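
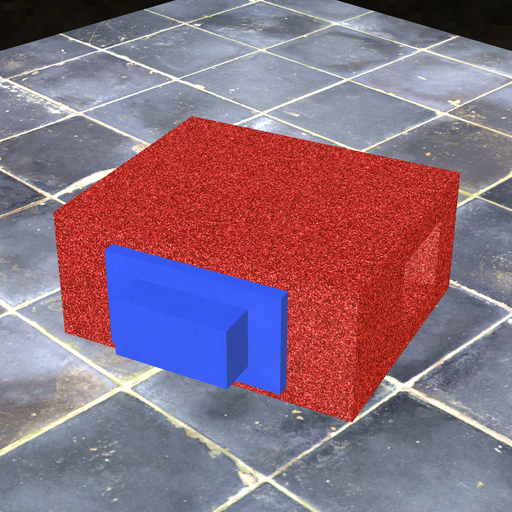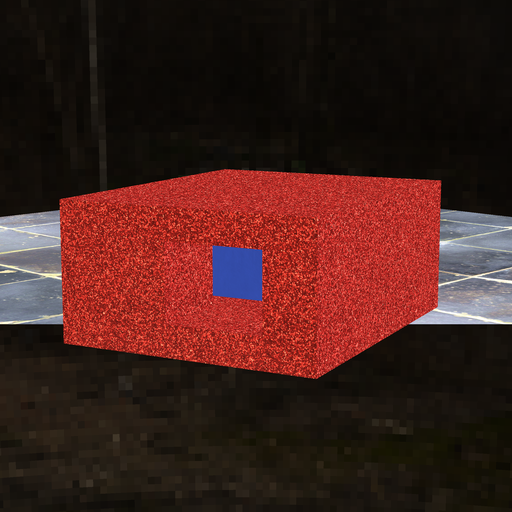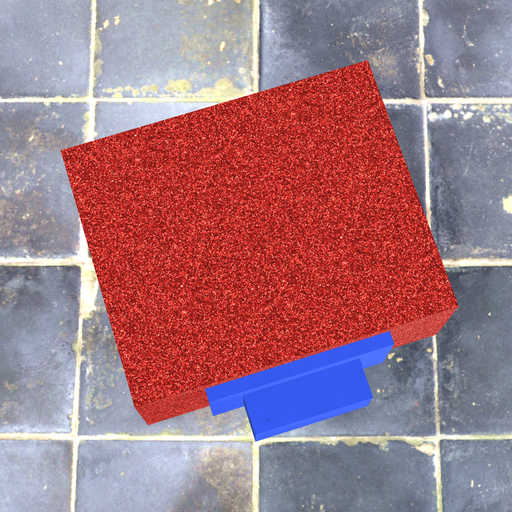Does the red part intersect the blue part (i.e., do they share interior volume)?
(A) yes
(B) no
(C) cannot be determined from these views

(C) cannot be determined from these views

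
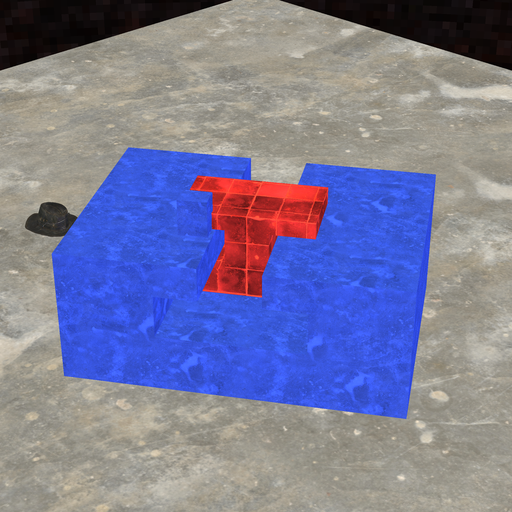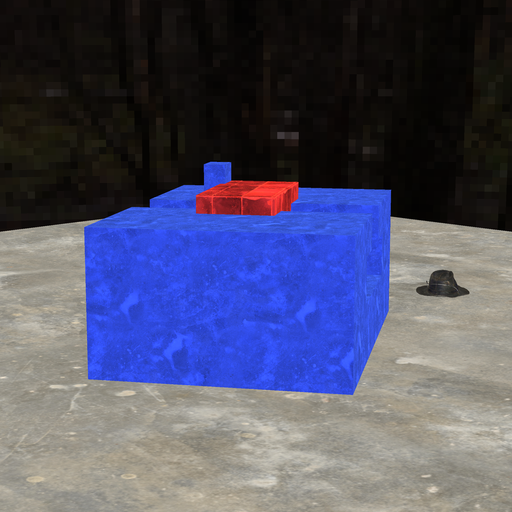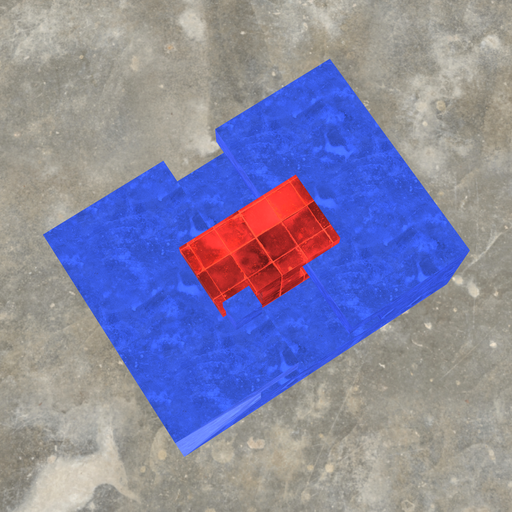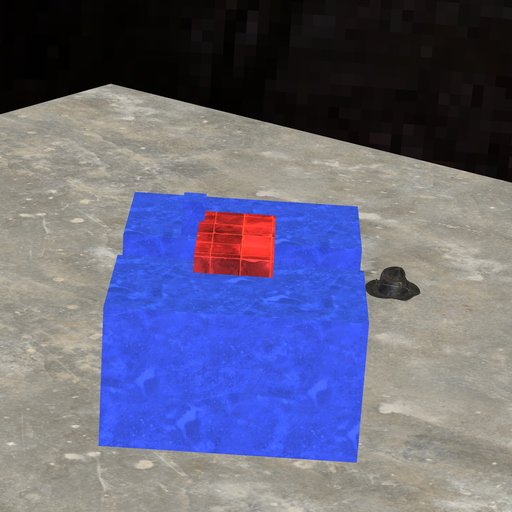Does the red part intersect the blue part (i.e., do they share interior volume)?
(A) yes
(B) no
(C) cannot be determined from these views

(A) yes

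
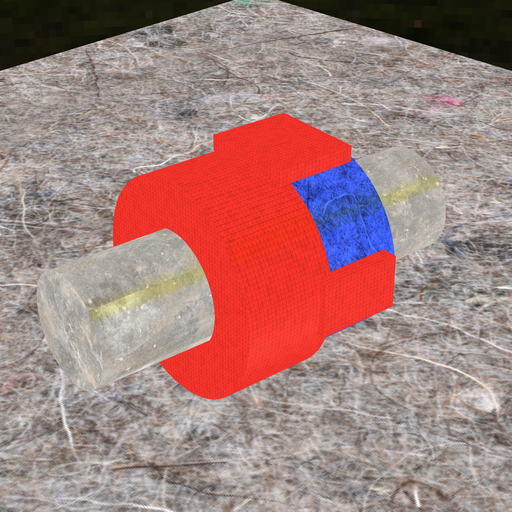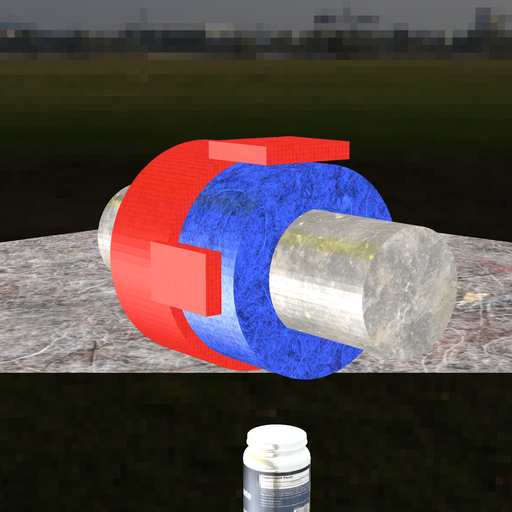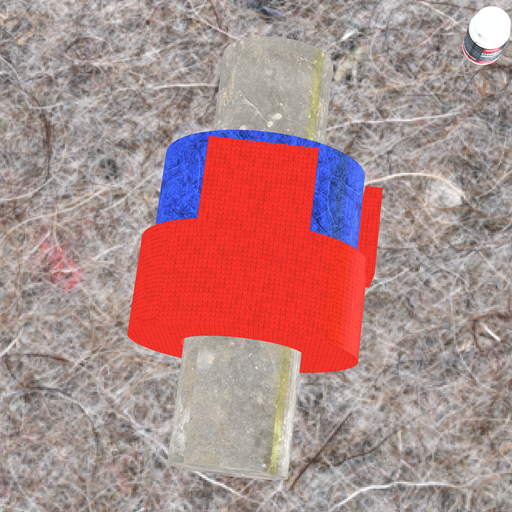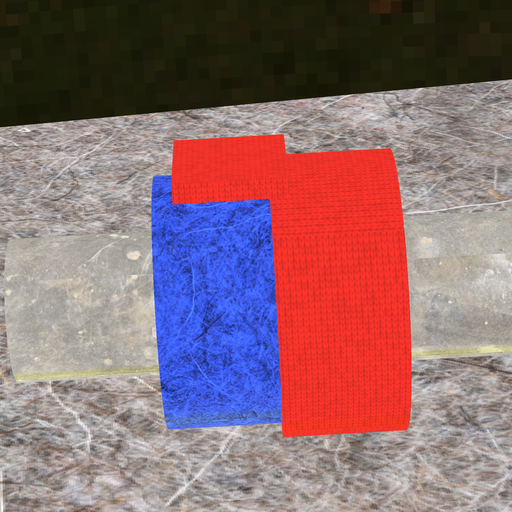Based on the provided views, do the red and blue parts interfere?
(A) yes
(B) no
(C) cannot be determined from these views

(A) yes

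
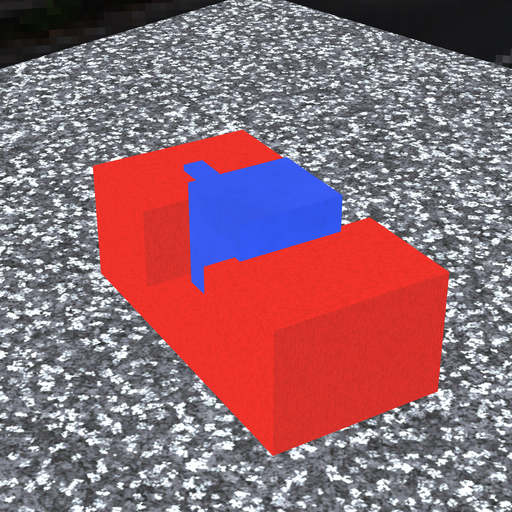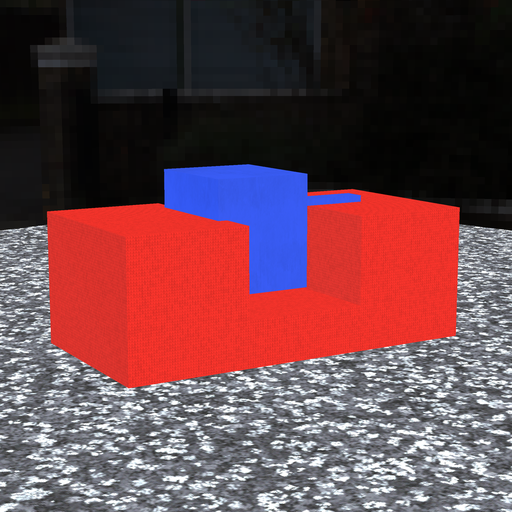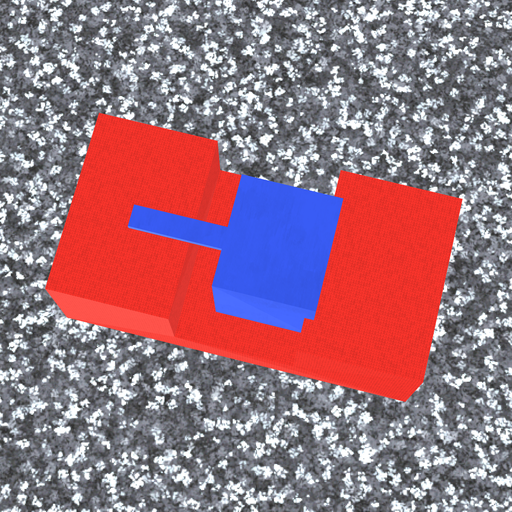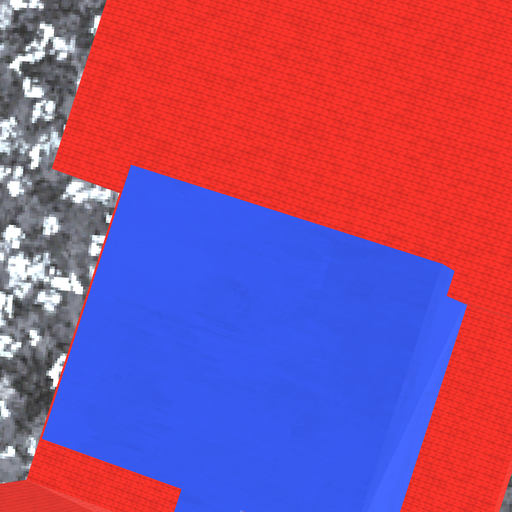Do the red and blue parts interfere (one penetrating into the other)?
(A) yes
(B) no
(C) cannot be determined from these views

(A) yes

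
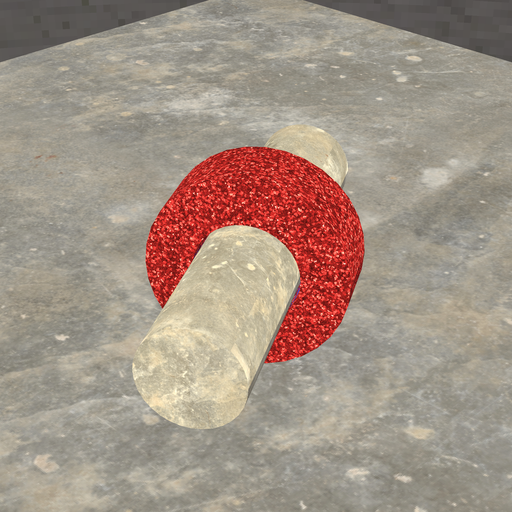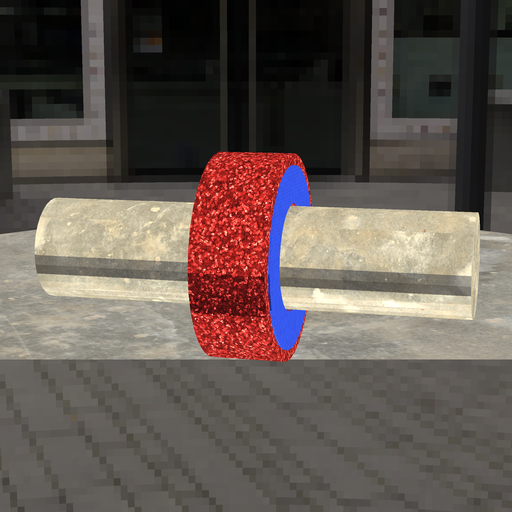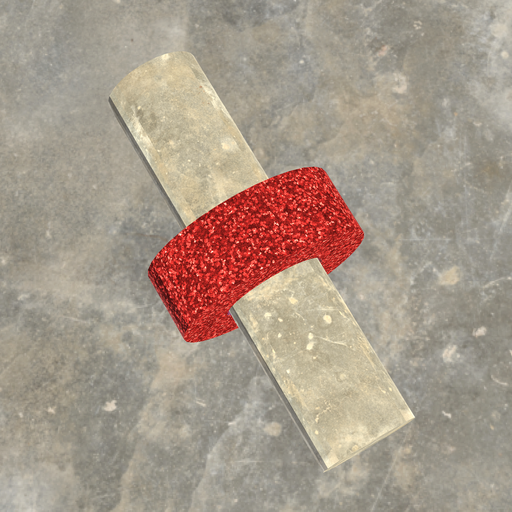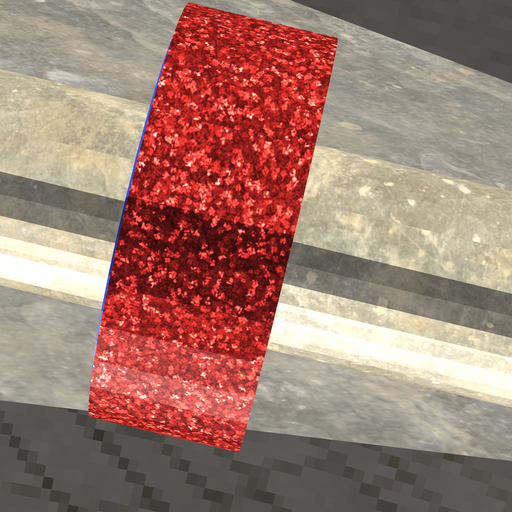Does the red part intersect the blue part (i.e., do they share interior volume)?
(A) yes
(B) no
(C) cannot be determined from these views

(A) yes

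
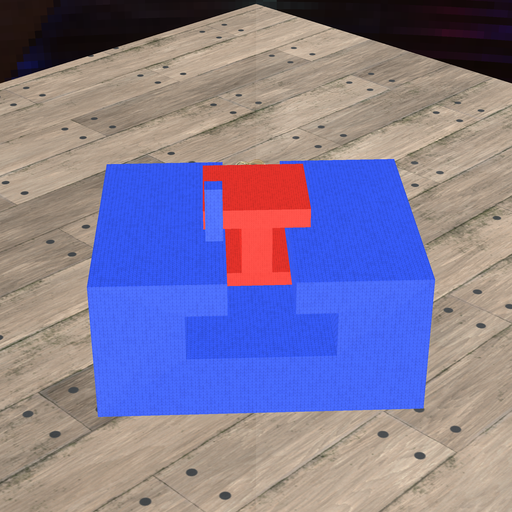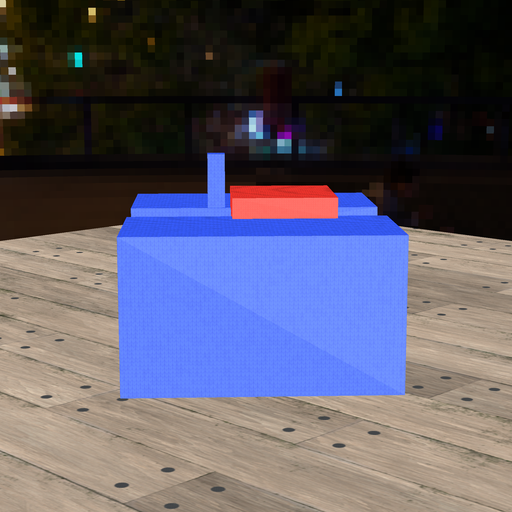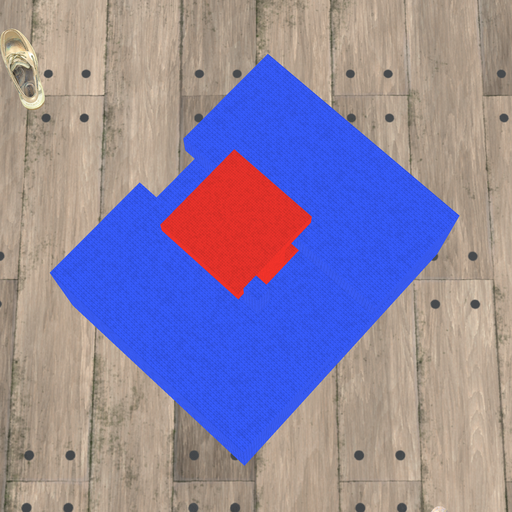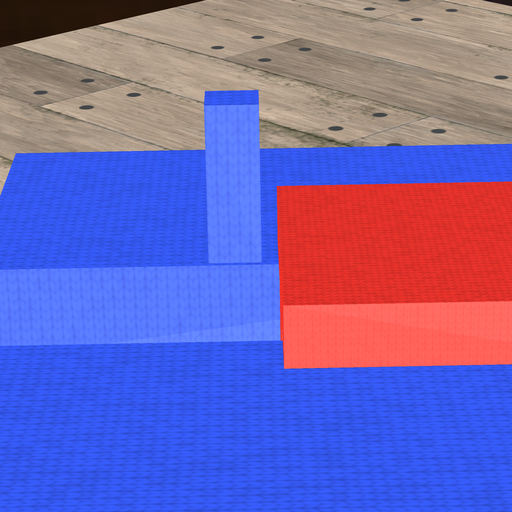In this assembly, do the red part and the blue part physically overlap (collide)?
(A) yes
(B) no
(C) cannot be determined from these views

(B) no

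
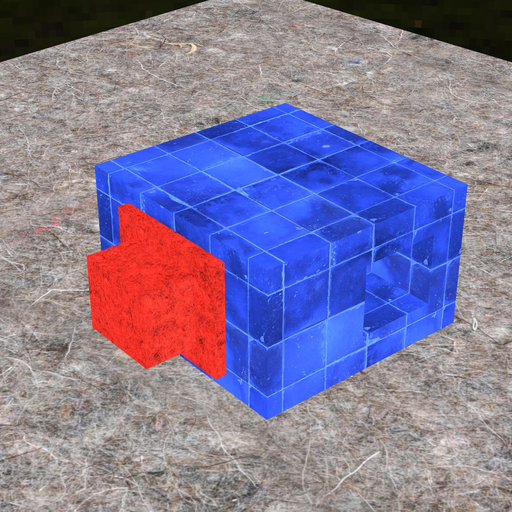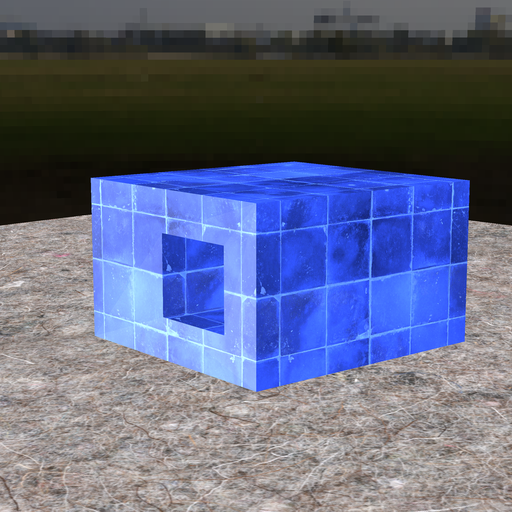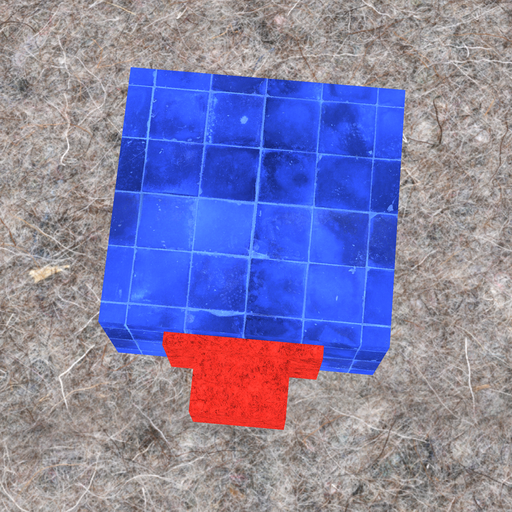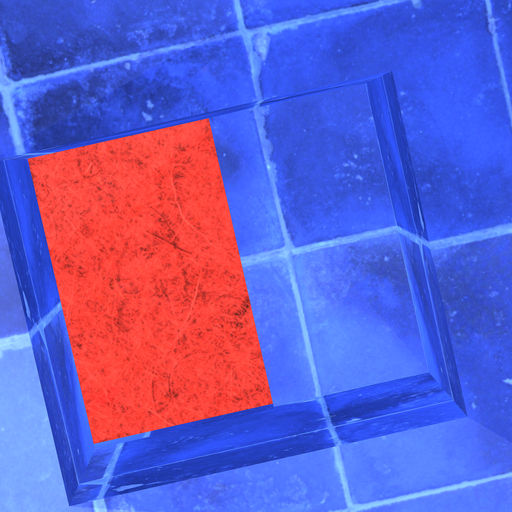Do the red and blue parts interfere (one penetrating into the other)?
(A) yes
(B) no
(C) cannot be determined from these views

(A) yes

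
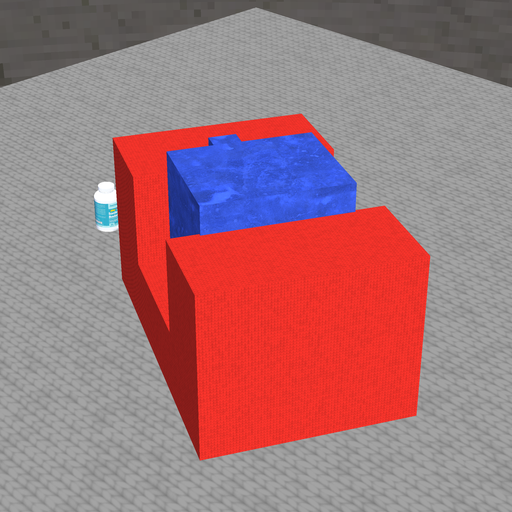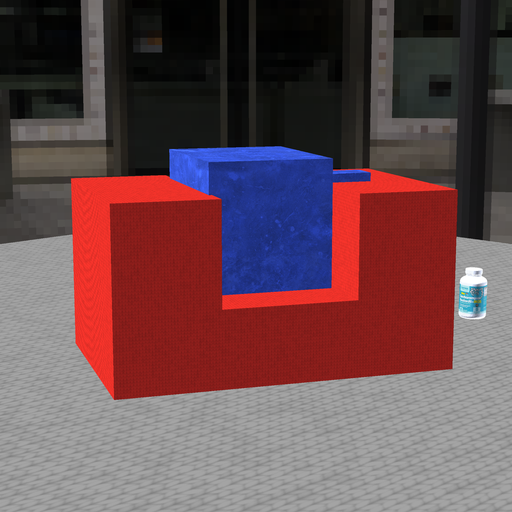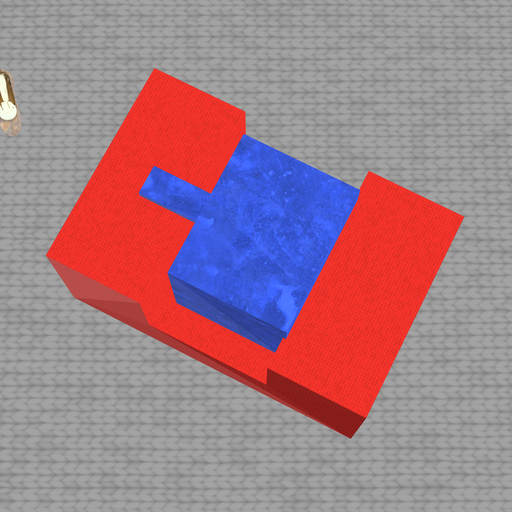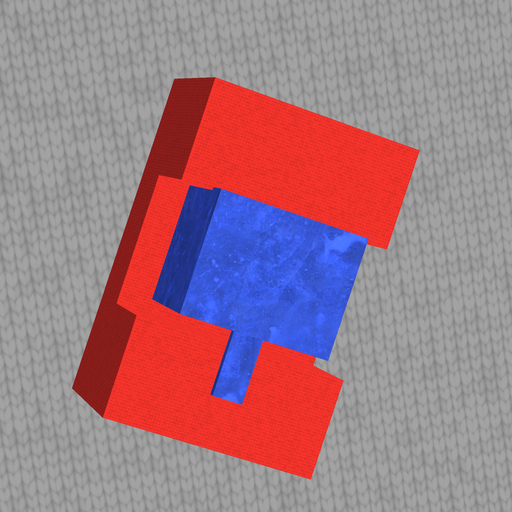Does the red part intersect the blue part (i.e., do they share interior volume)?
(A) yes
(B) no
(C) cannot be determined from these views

(A) yes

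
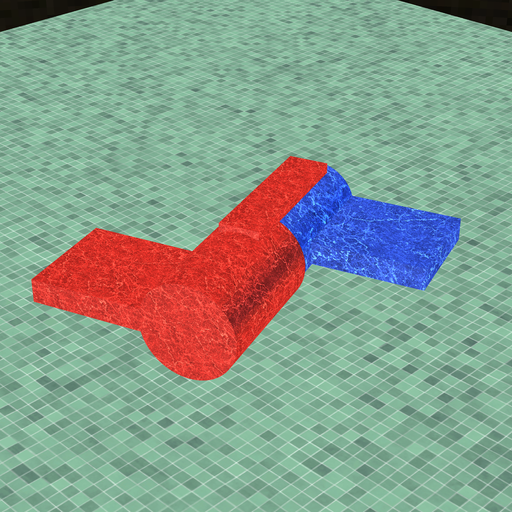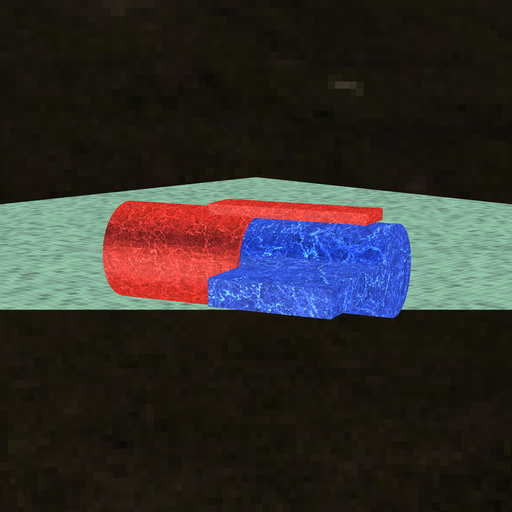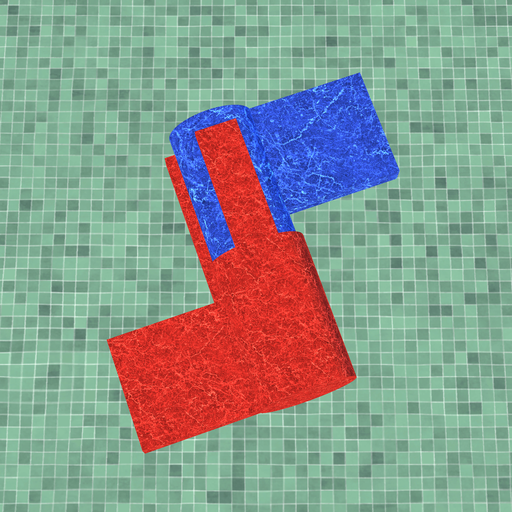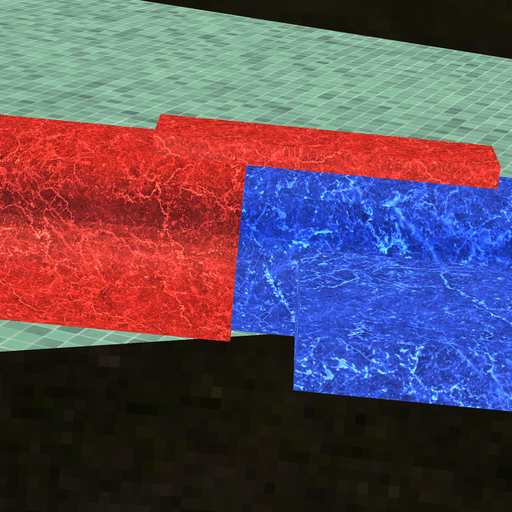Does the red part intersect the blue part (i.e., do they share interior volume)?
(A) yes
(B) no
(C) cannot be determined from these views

(A) yes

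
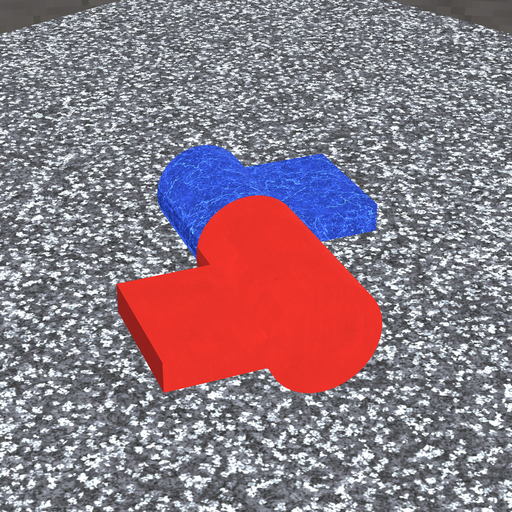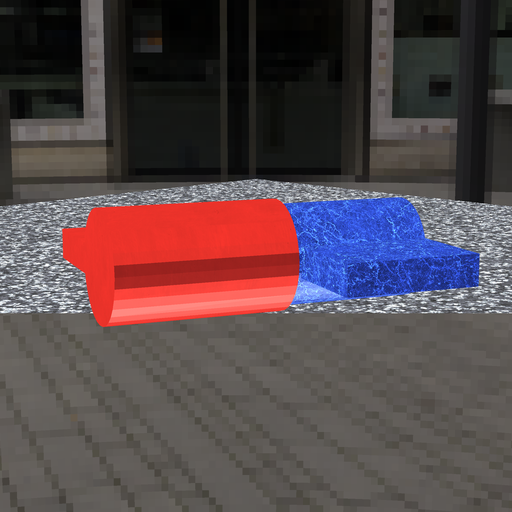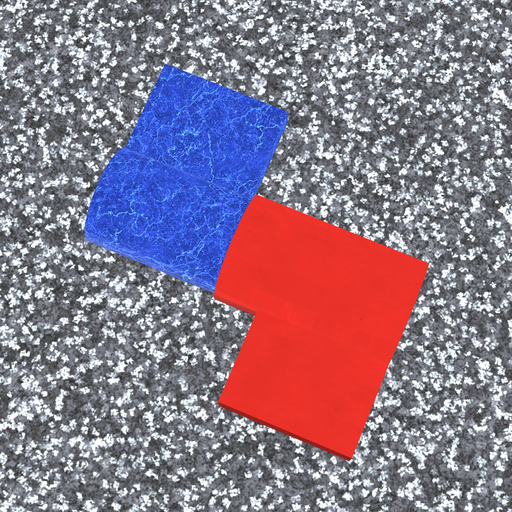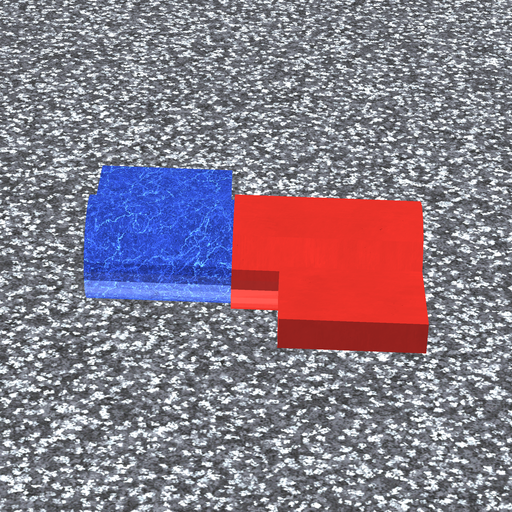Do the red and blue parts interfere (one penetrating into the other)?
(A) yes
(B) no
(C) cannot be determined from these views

(A) yes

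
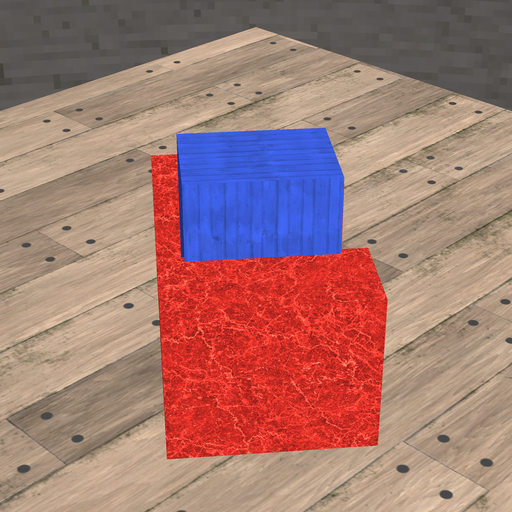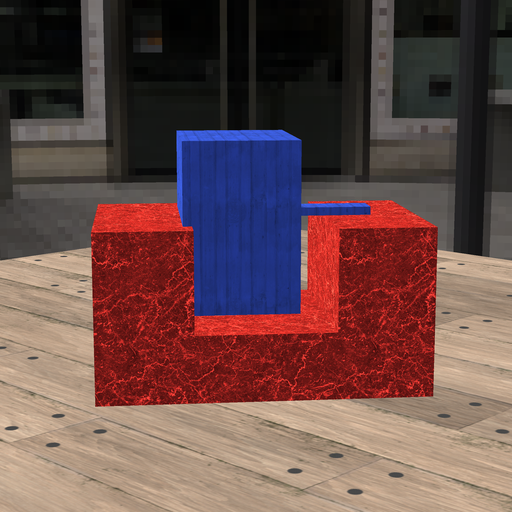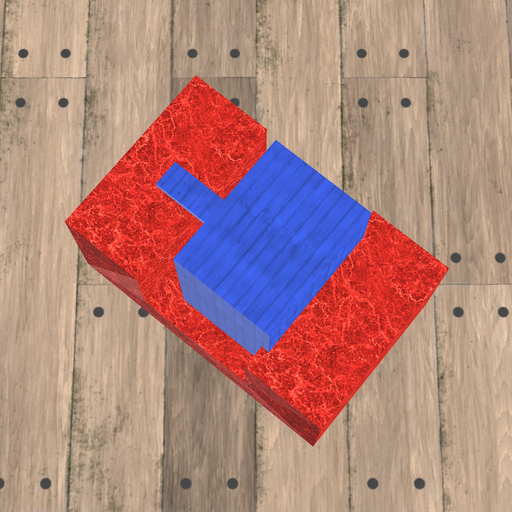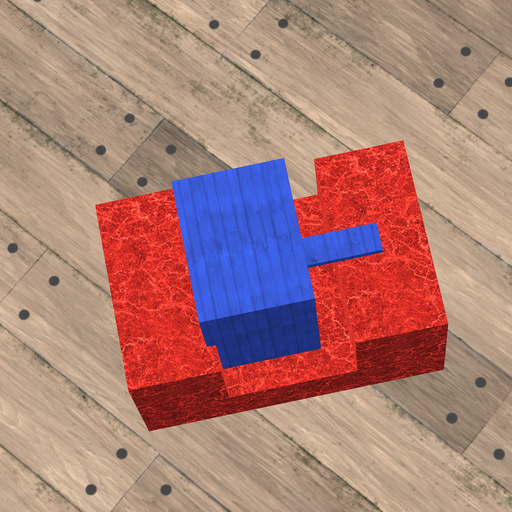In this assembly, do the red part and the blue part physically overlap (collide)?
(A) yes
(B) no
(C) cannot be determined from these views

(A) yes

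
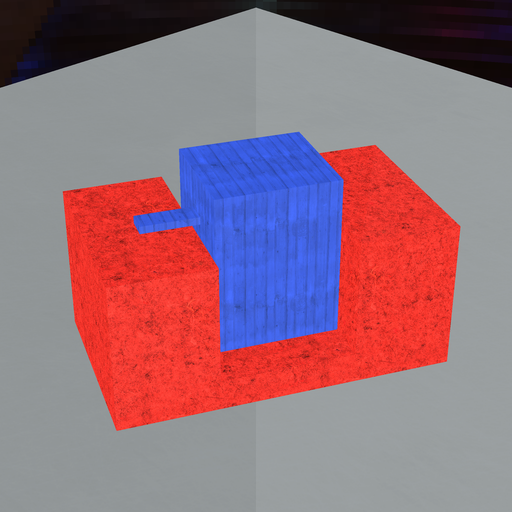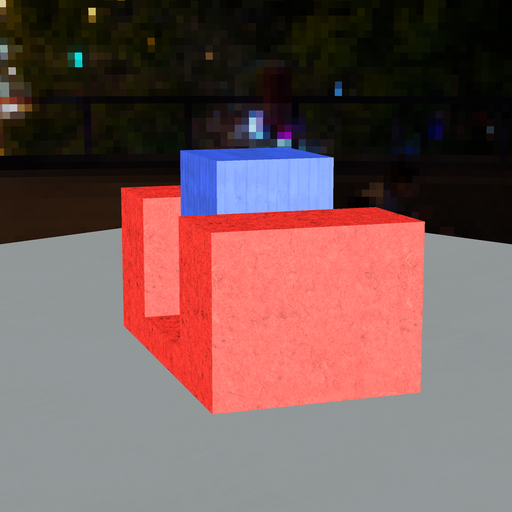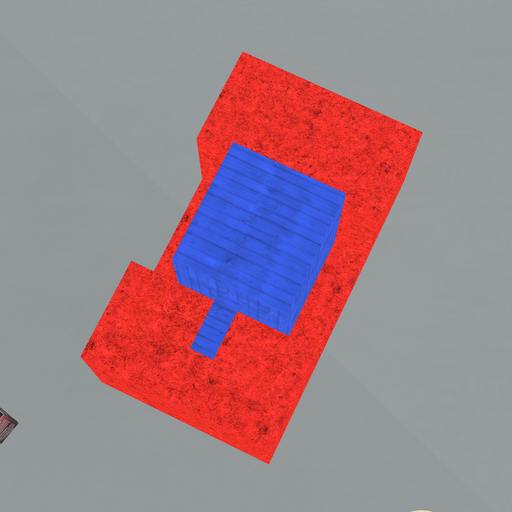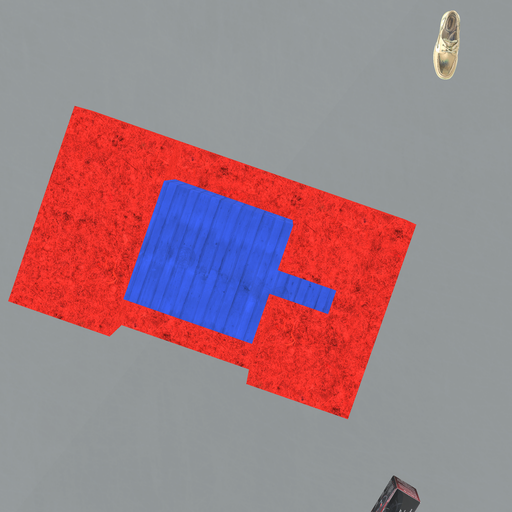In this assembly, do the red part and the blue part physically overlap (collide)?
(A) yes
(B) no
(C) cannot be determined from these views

(B) no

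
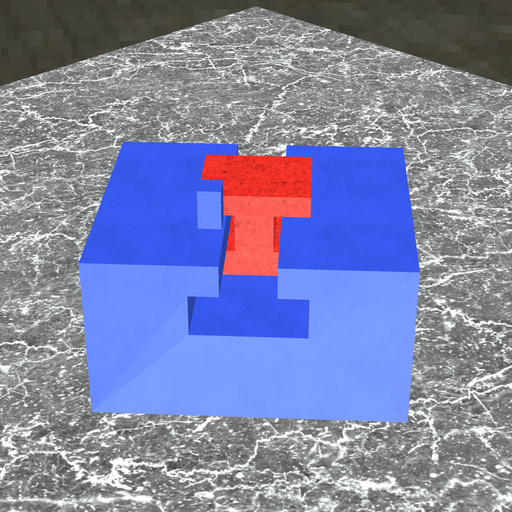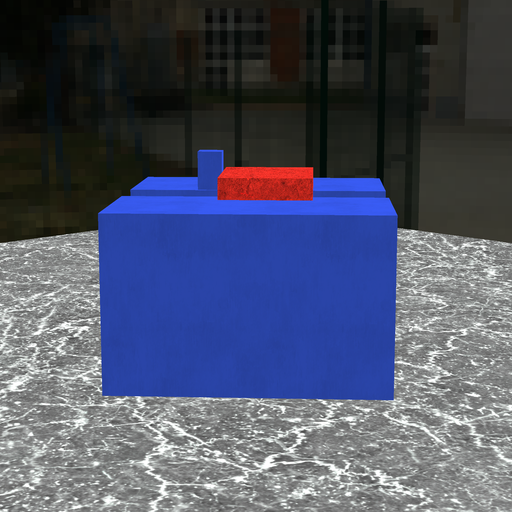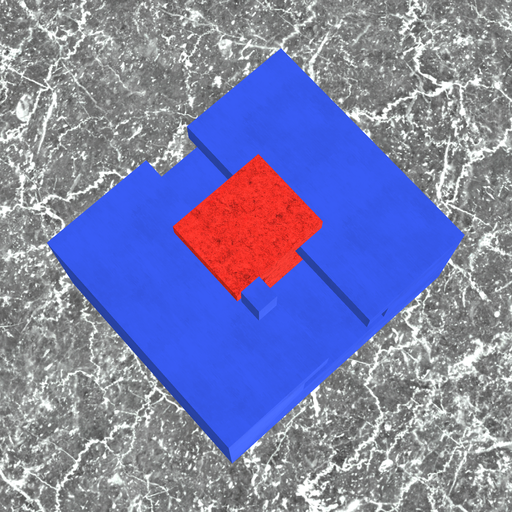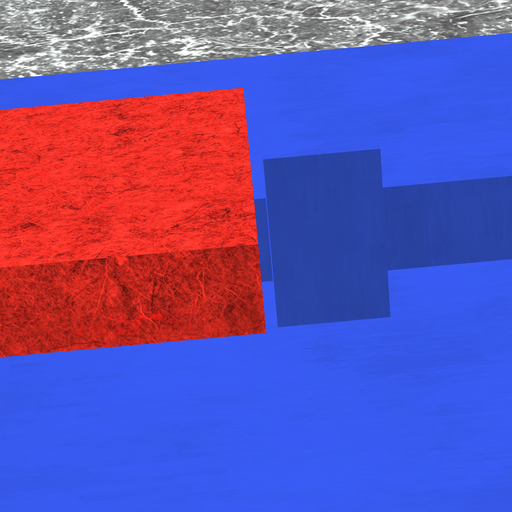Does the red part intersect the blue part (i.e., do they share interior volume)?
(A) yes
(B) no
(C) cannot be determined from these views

(B) no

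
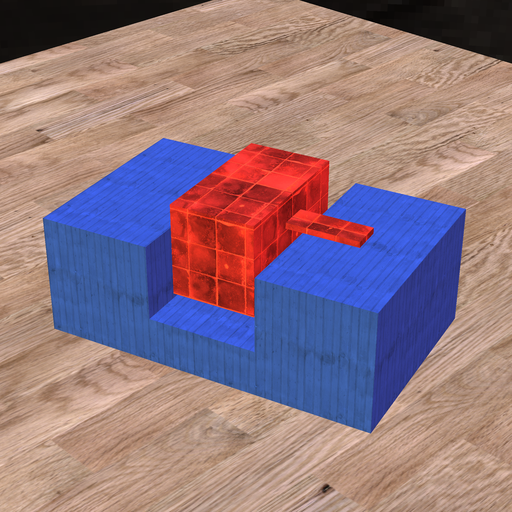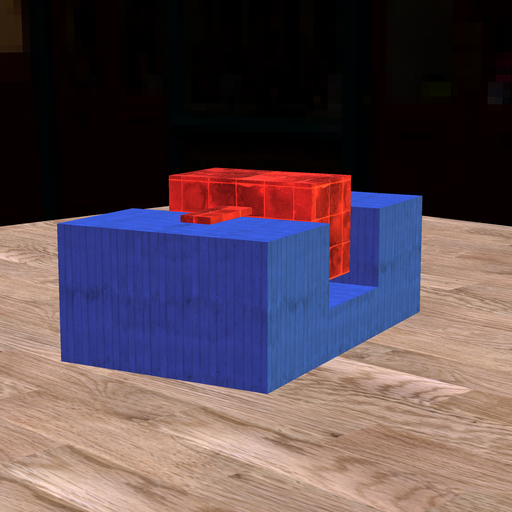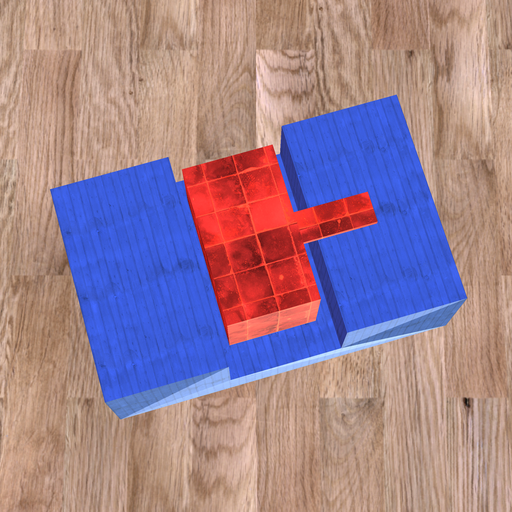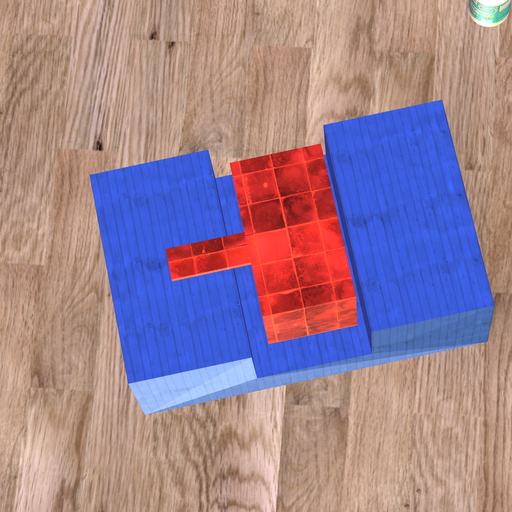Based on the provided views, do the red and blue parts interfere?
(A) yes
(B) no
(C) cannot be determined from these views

(B) no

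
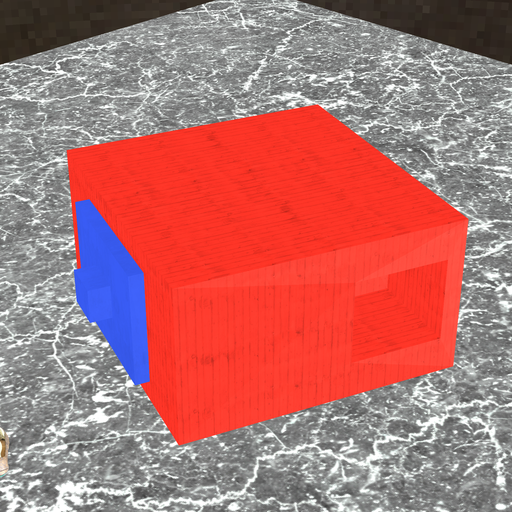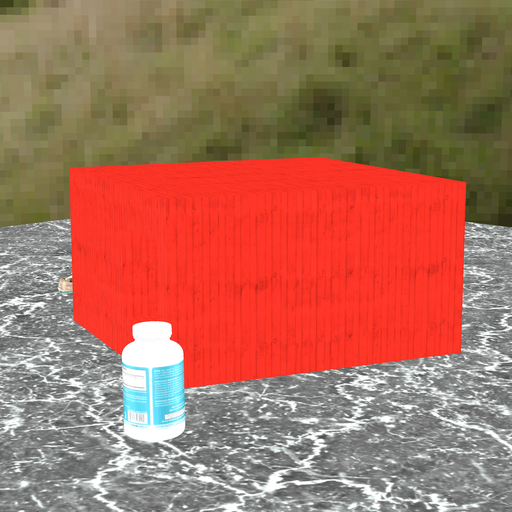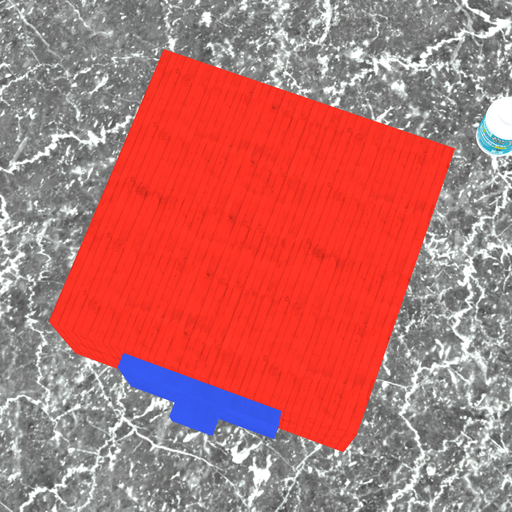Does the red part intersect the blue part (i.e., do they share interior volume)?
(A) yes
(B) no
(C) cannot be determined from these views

(C) cannot be determined from these views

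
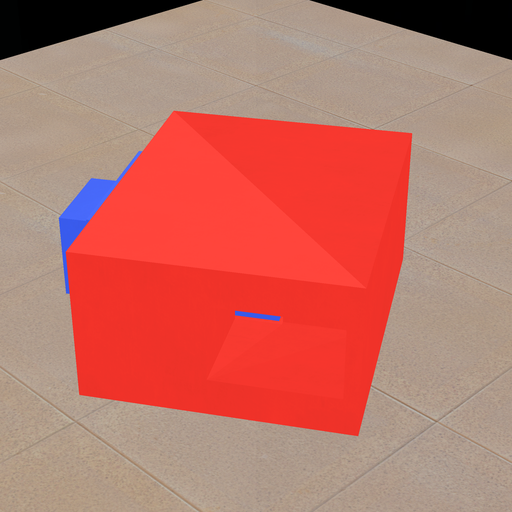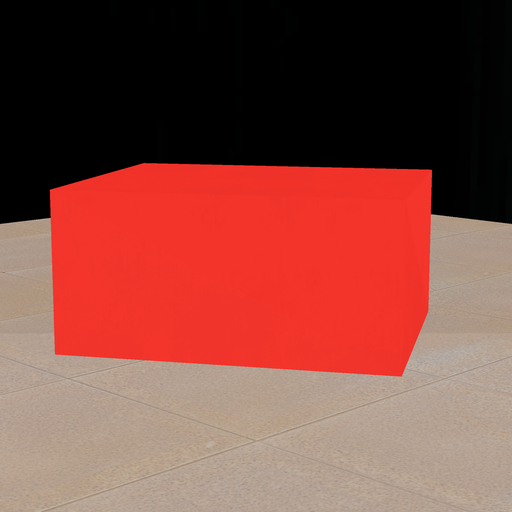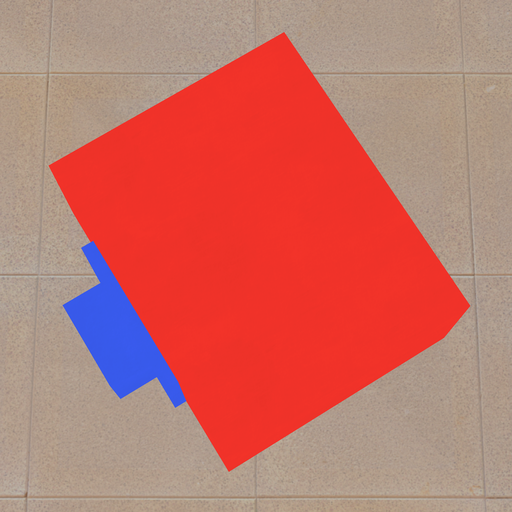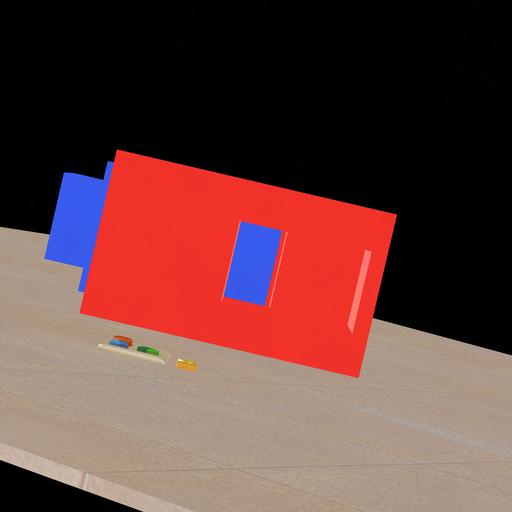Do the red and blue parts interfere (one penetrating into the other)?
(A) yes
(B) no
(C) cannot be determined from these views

(B) no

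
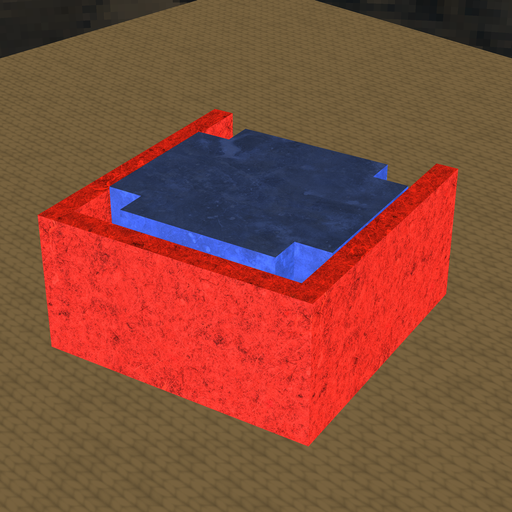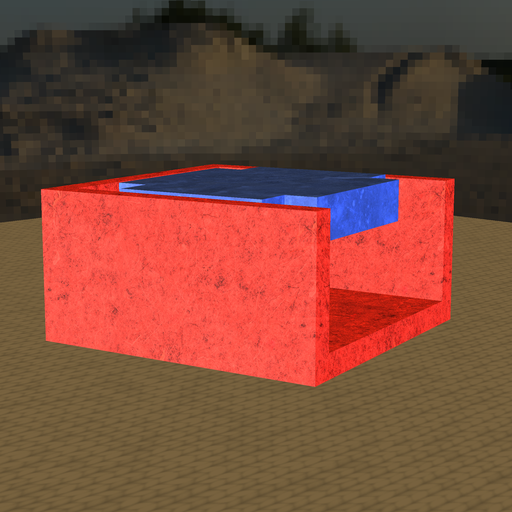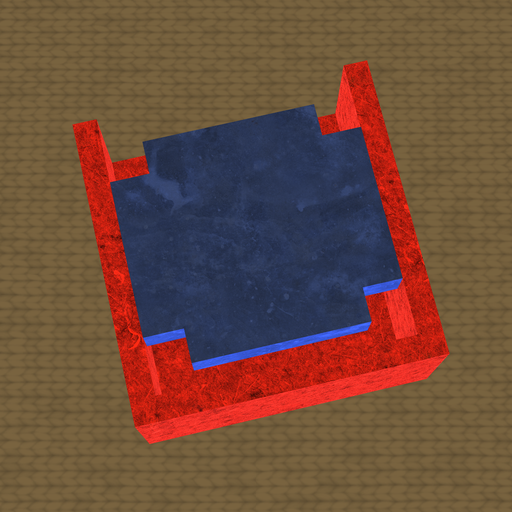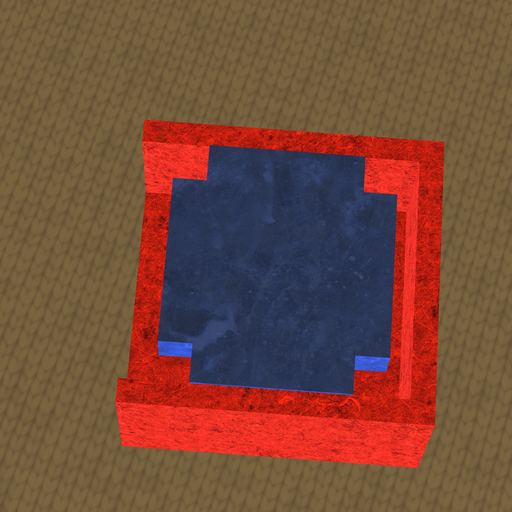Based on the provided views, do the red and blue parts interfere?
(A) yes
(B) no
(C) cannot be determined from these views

(B) no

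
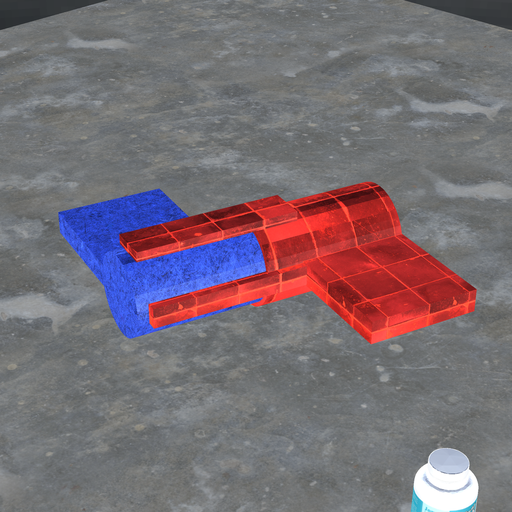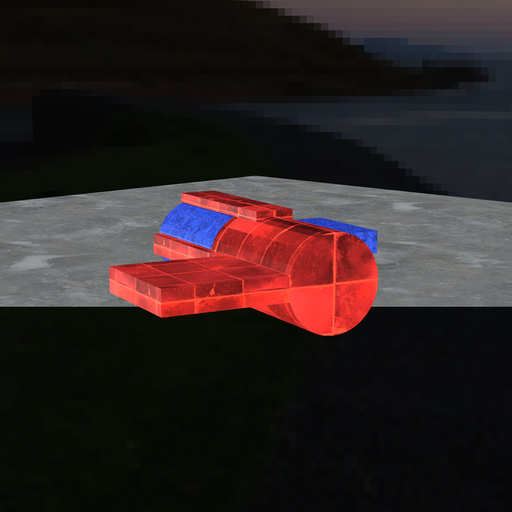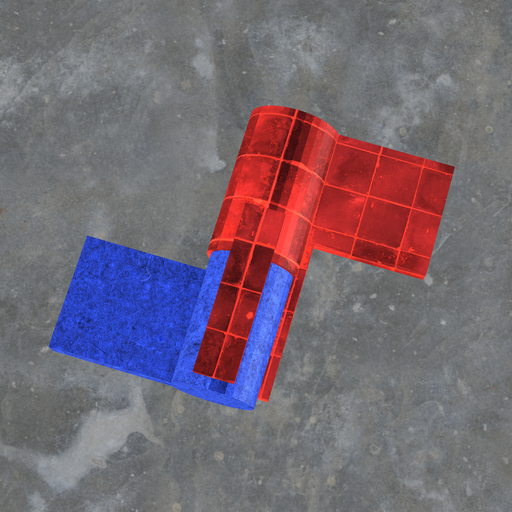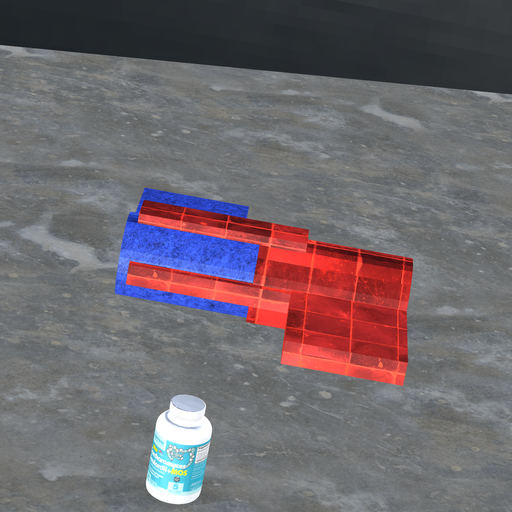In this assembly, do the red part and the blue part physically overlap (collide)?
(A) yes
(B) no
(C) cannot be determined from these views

(A) yes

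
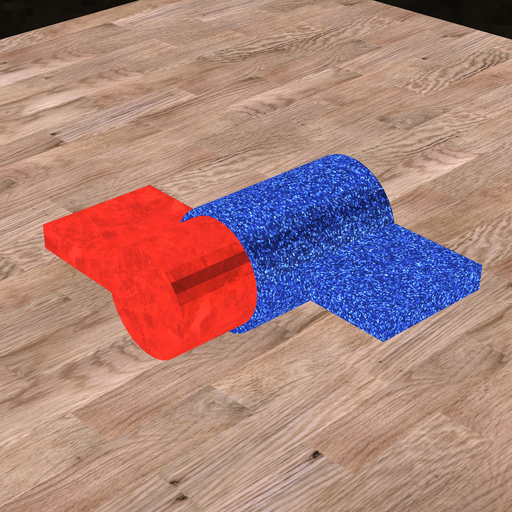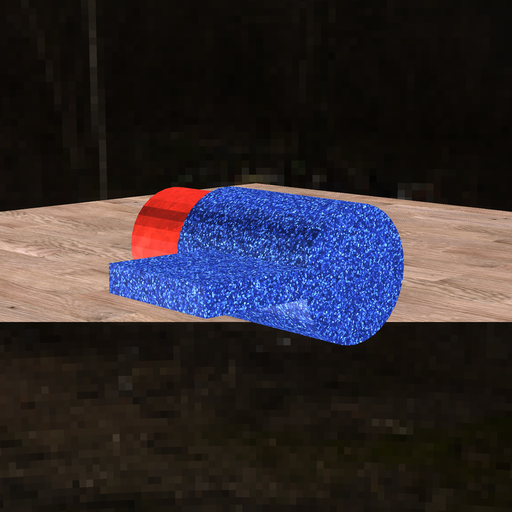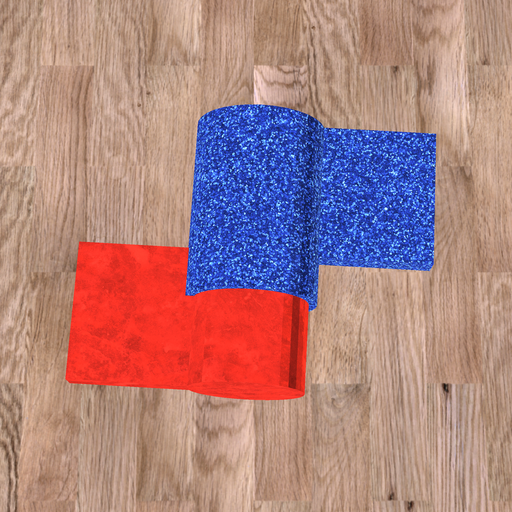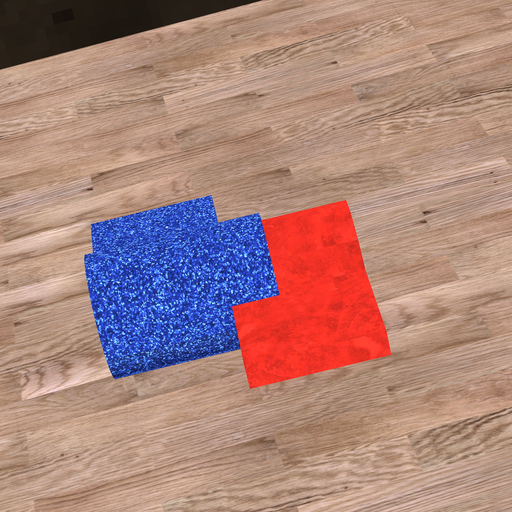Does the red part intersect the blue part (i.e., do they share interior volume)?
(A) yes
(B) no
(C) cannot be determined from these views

(A) yes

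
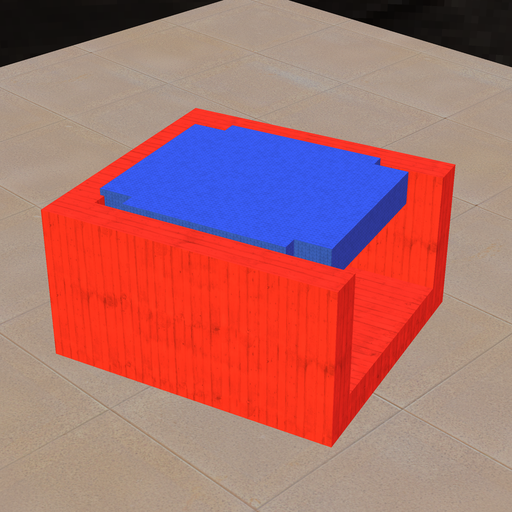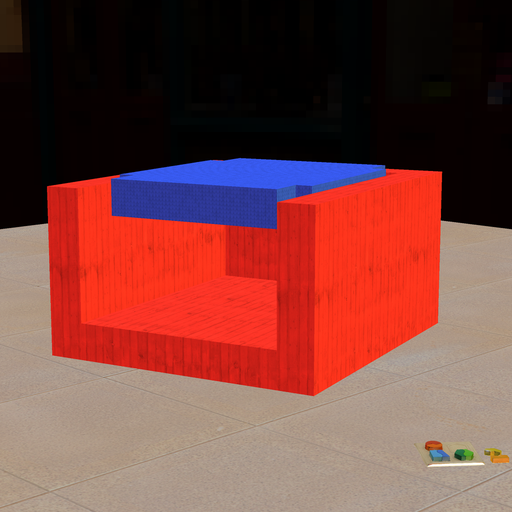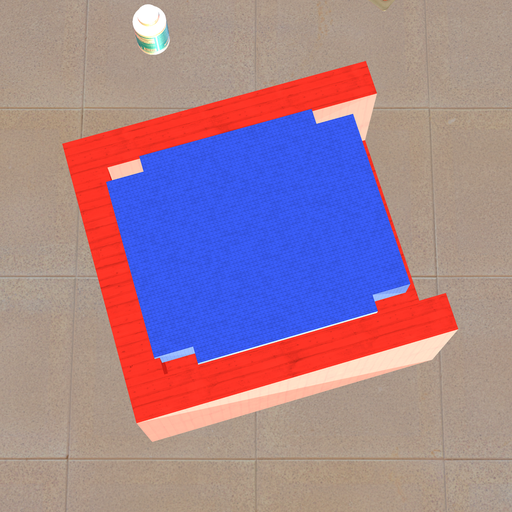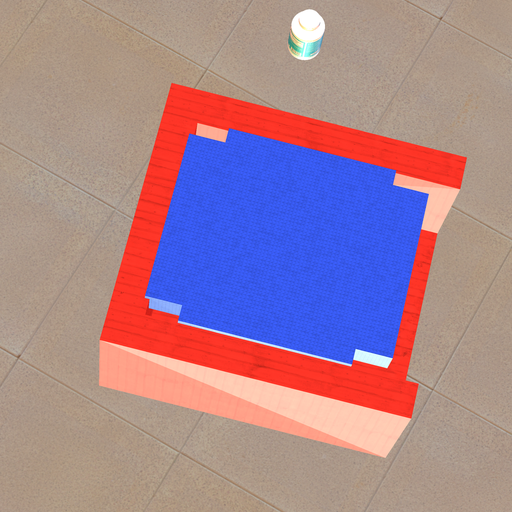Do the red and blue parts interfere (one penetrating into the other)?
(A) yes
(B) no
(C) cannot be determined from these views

(A) yes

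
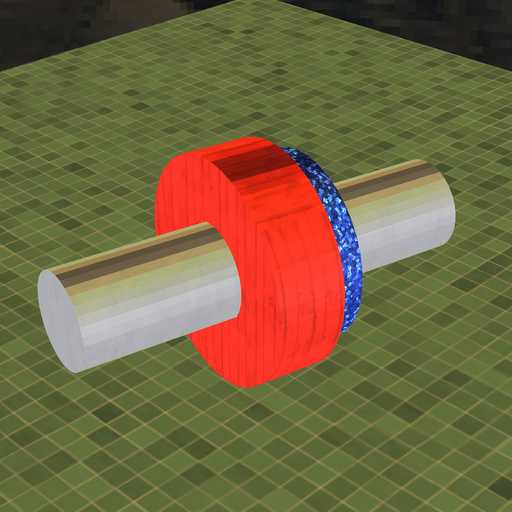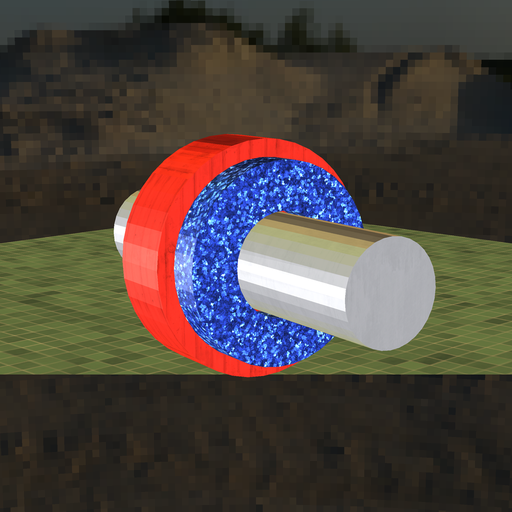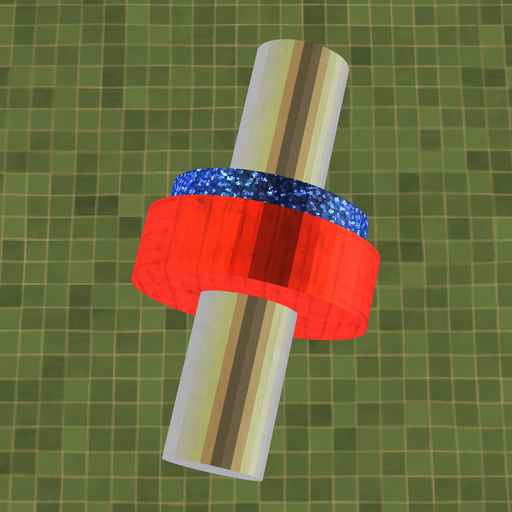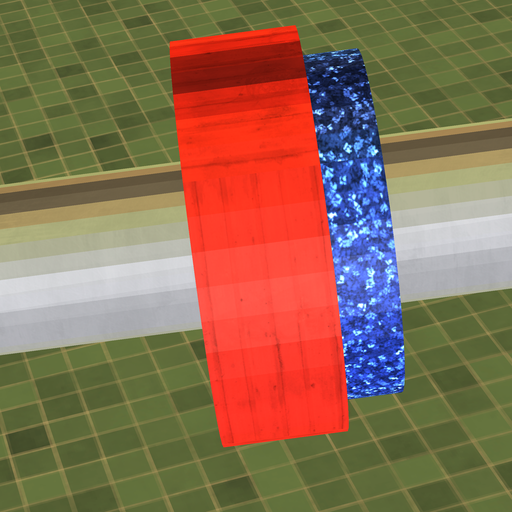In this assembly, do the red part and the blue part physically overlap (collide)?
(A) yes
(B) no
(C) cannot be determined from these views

(A) yes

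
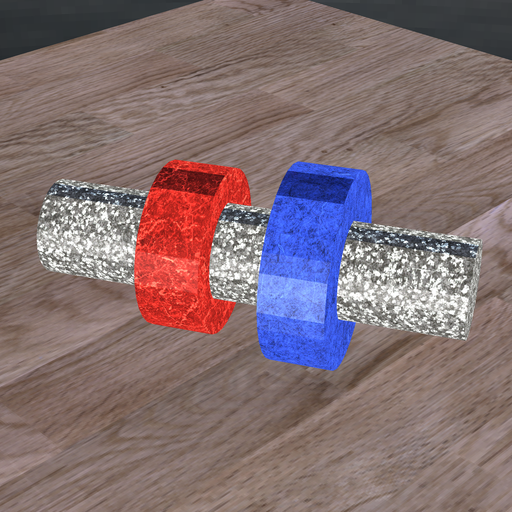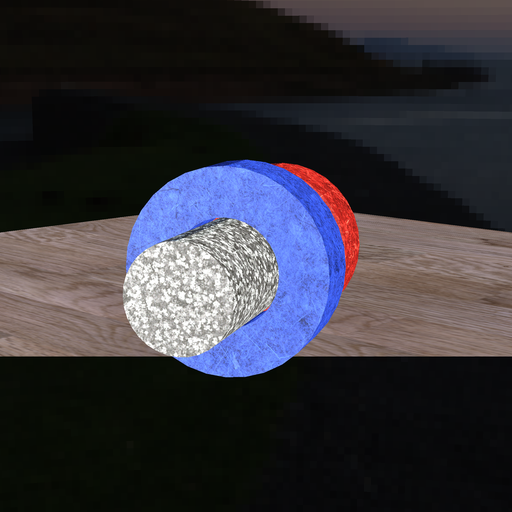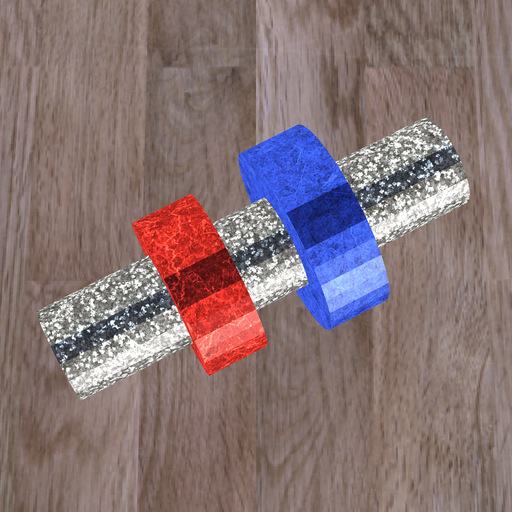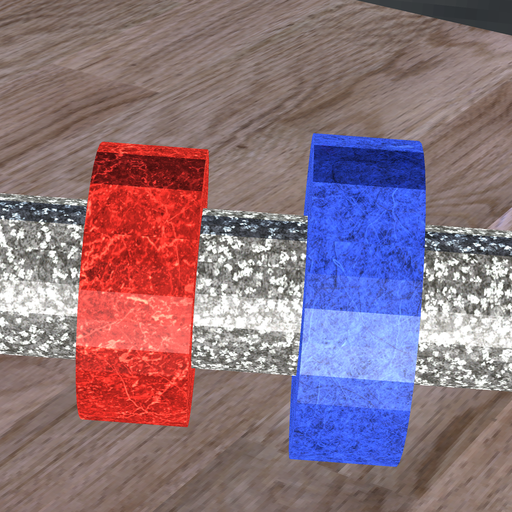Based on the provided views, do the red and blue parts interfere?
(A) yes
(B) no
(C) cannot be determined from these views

(B) no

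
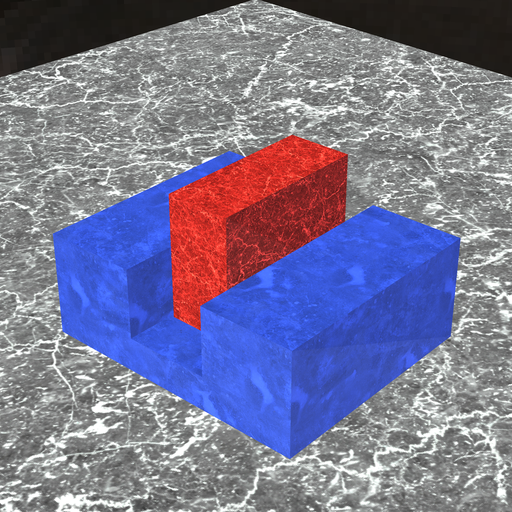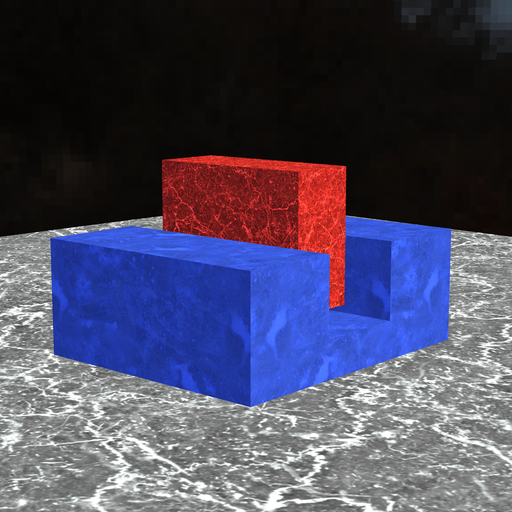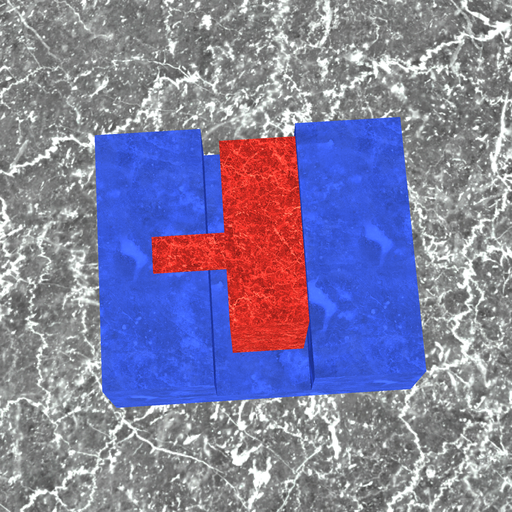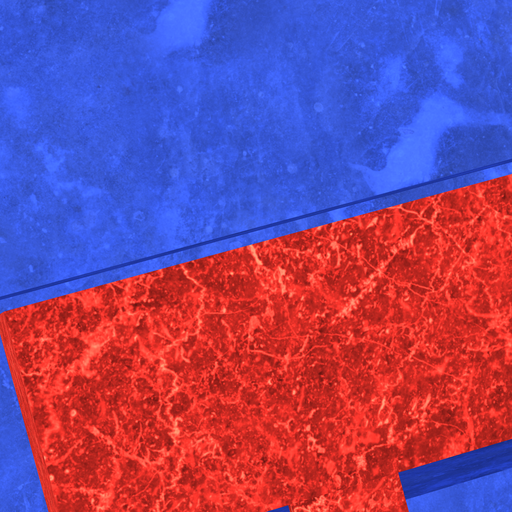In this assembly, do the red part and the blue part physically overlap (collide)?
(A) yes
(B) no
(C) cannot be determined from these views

(B) no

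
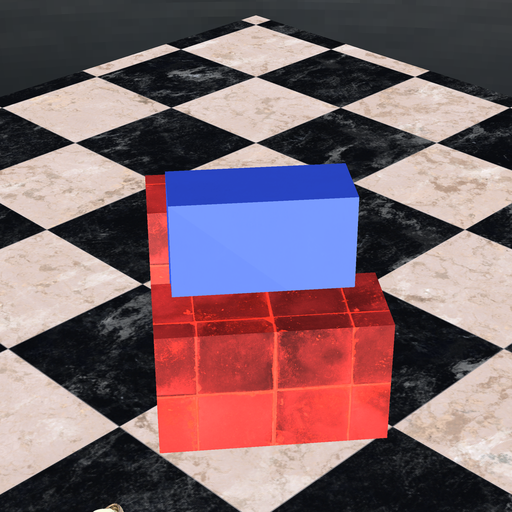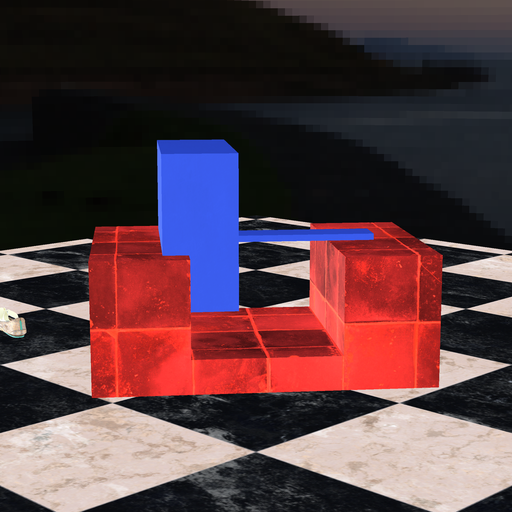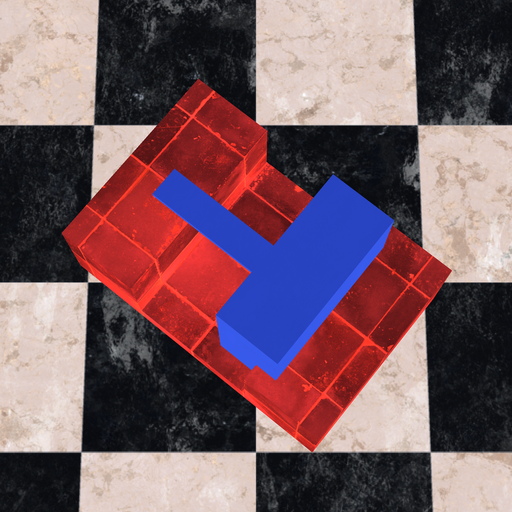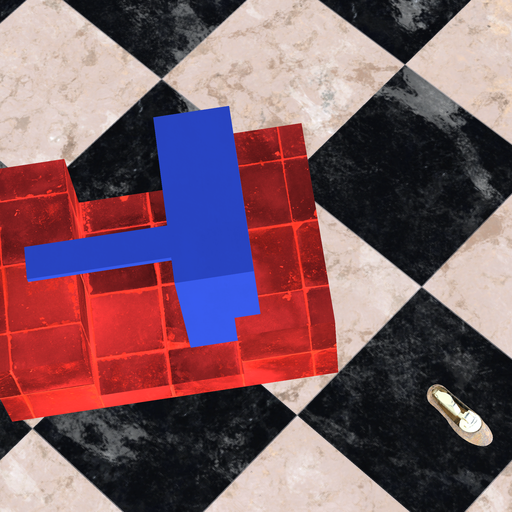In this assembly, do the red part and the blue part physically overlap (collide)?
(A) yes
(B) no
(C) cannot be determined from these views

(A) yes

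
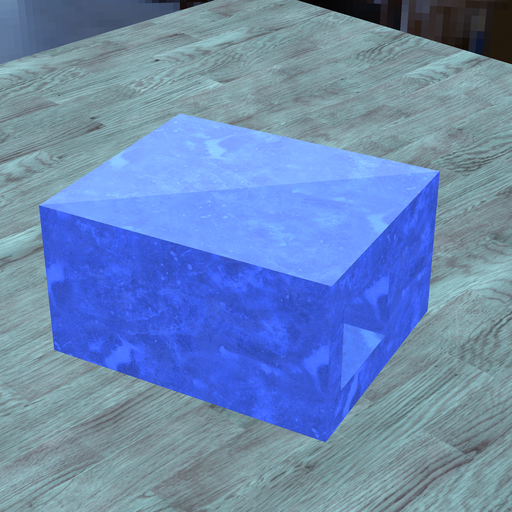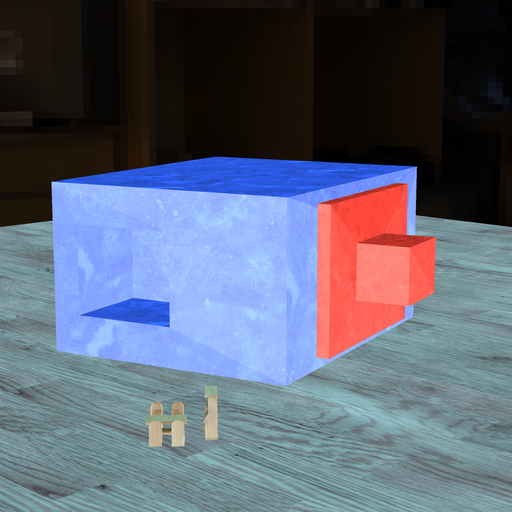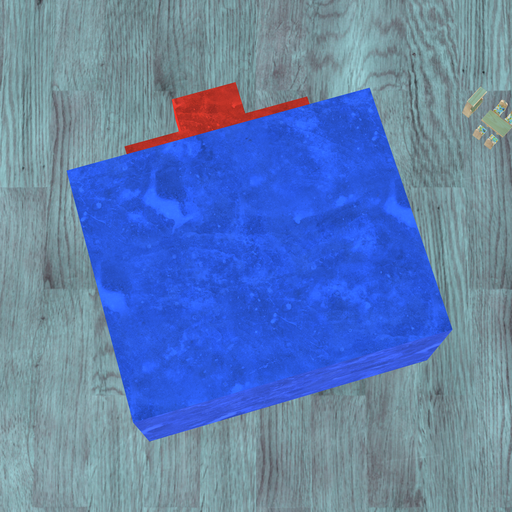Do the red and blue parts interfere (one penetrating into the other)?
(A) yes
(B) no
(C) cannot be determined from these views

(C) cannot be determined from these views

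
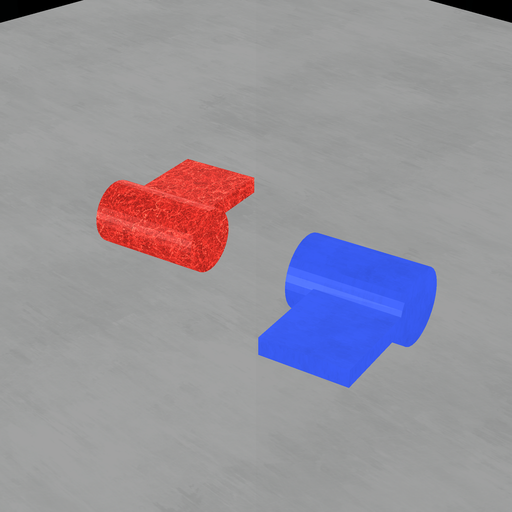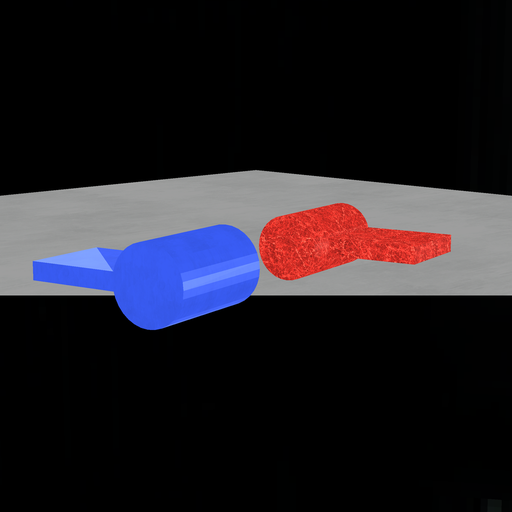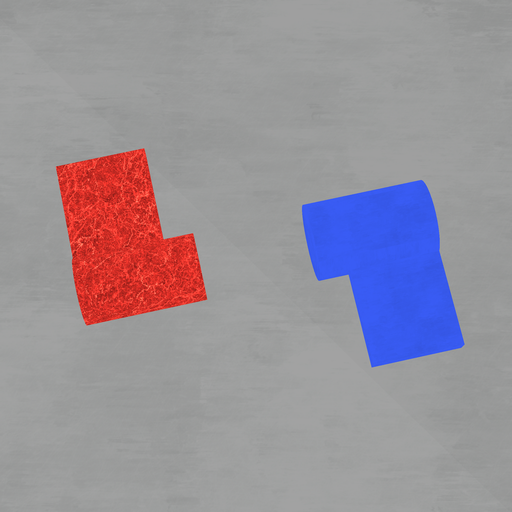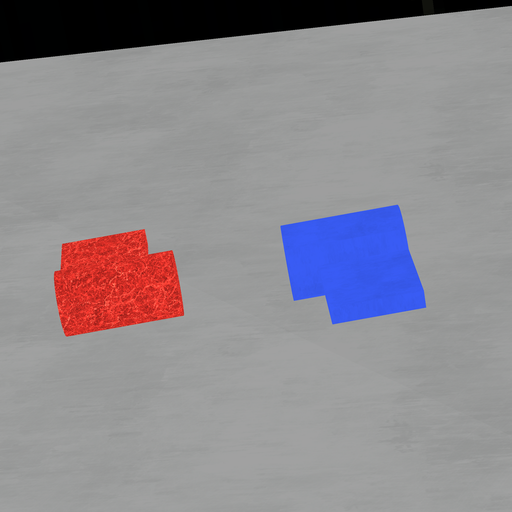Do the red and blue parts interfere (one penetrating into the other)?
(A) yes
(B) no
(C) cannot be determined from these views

(B) no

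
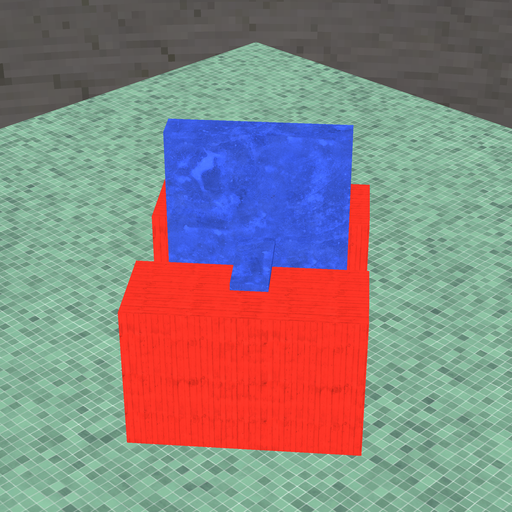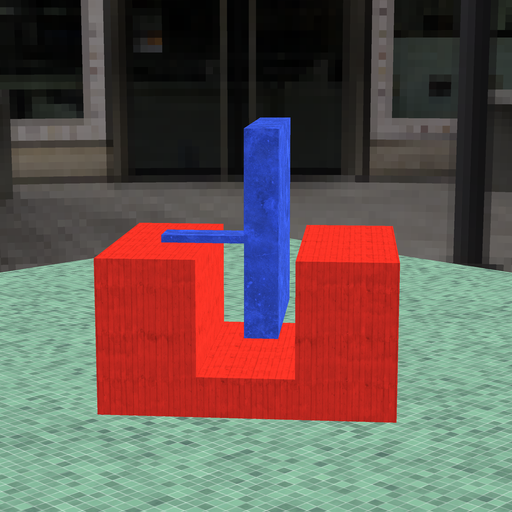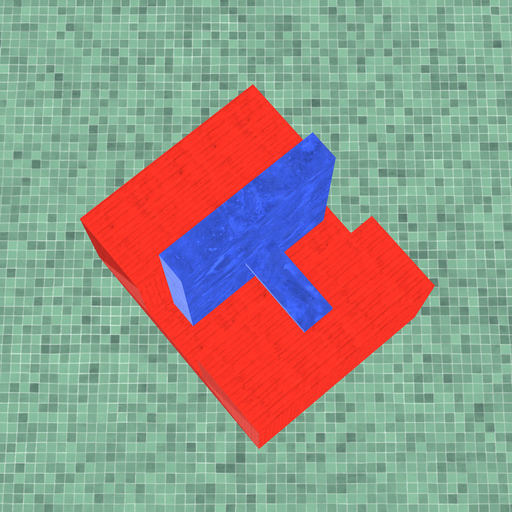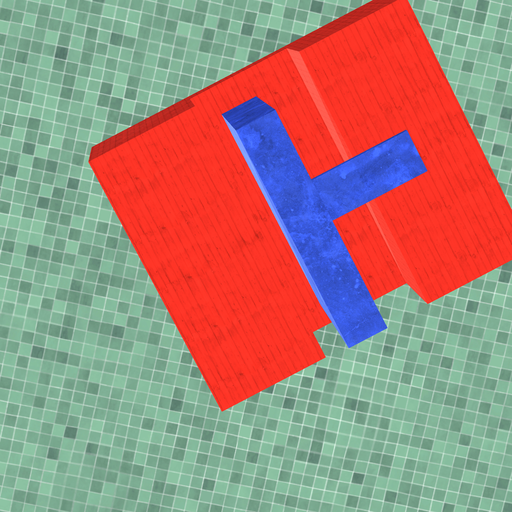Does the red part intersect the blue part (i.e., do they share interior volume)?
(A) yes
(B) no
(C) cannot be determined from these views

(B) no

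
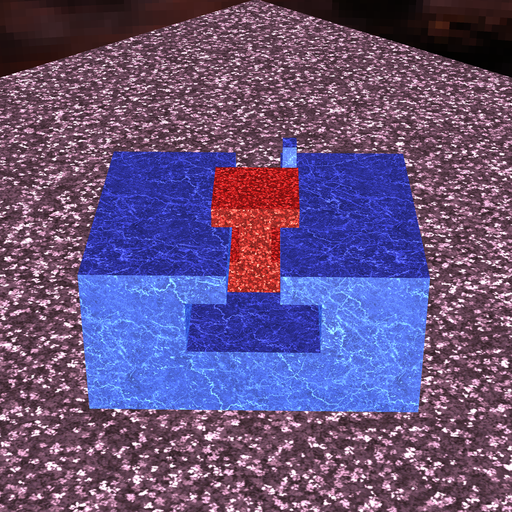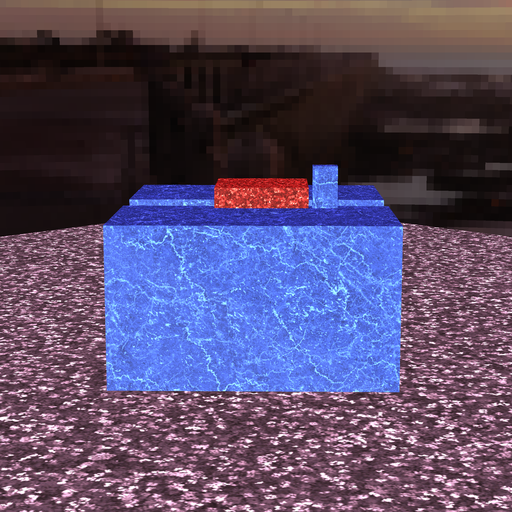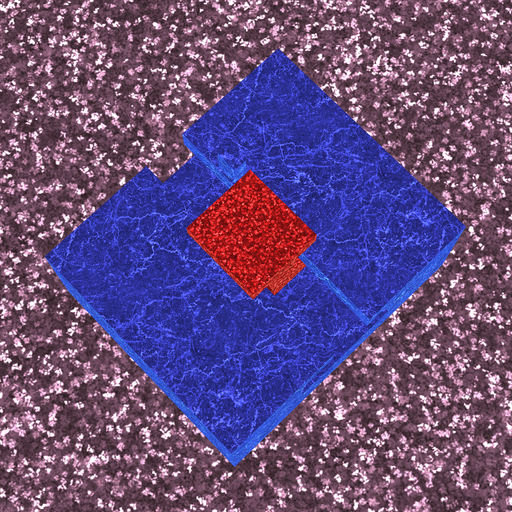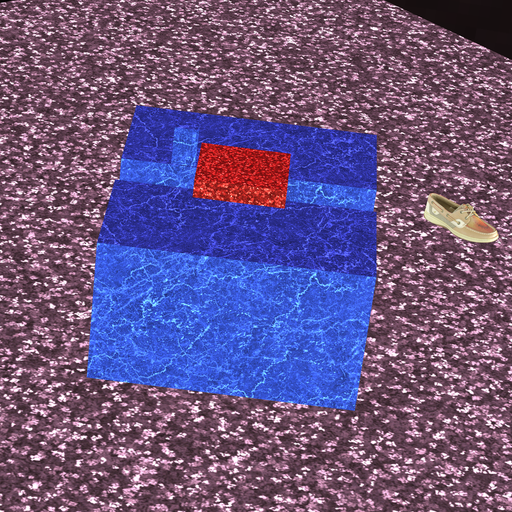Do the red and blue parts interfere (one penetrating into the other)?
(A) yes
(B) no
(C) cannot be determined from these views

(B) no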